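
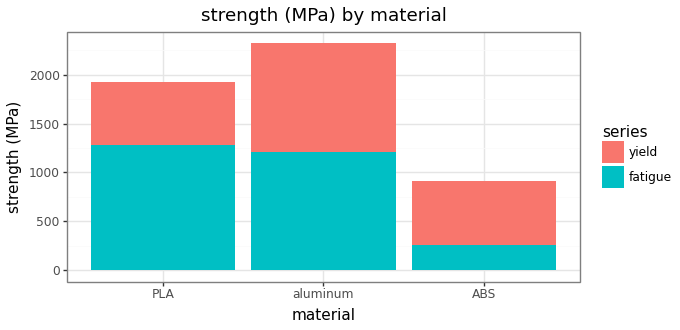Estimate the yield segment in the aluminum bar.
≈ 1200

yield top ≈ 2400, bottom ≈ 1200; segment ≈ 1200.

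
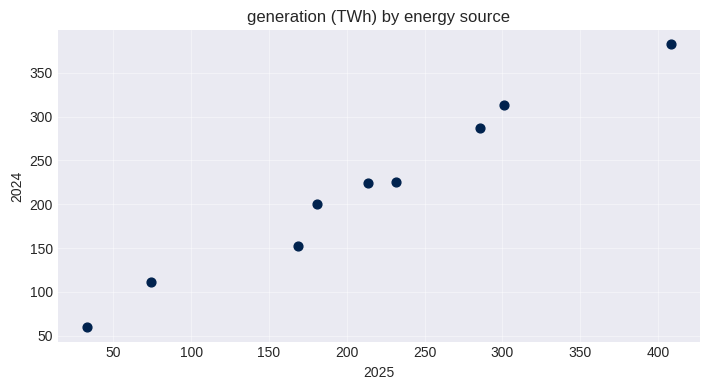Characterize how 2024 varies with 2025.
positive, strong

Points are positively correlated; strong (|r| ≈ 1.0).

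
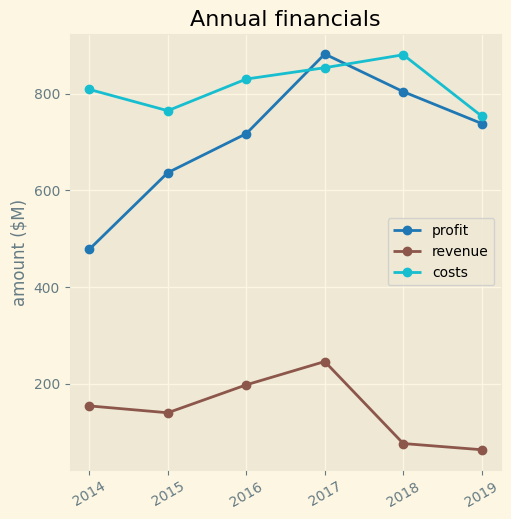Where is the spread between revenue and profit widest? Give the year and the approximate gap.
2018: revenue ≈ 100, profit ≈ 800 → gap ≈ 700. Next-largest (2019) is only ≈ 600.

2018, ≈ 700 $M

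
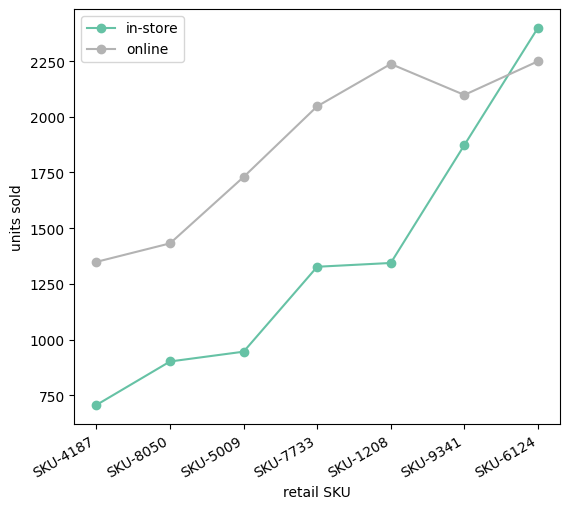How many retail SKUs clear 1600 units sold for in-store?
Above 1600: SKU-9341, SKU-6124.

2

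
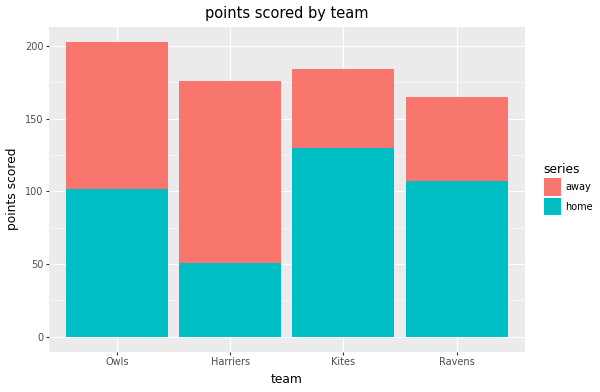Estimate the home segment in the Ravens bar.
home top ≈ 100, bottom ≈ 0; segment ≈ 100.

≈ 100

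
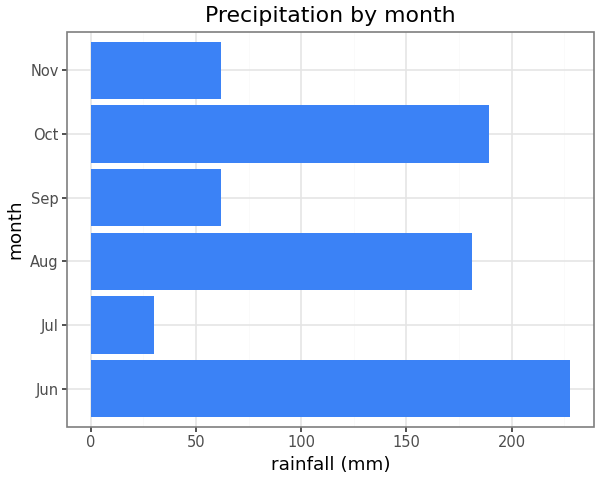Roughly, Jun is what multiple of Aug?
≈ 1.22×

Jun ≈ 220, Aug ≈ 180; 220/180 ≈ 1.22.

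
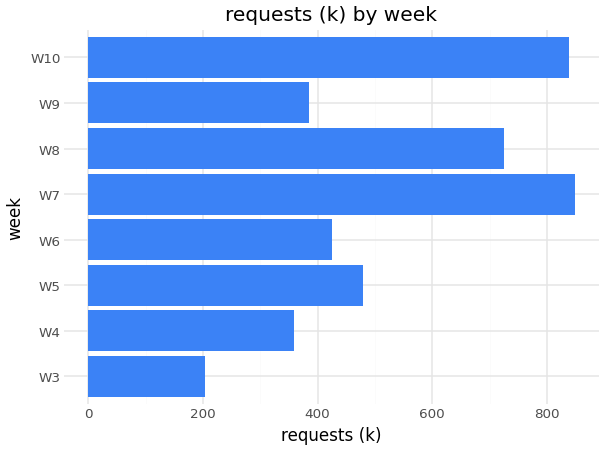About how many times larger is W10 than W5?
W10 ≈ 800, W5 ≈ 500; 800/500 ≈ 1.6.

≈ 1.6×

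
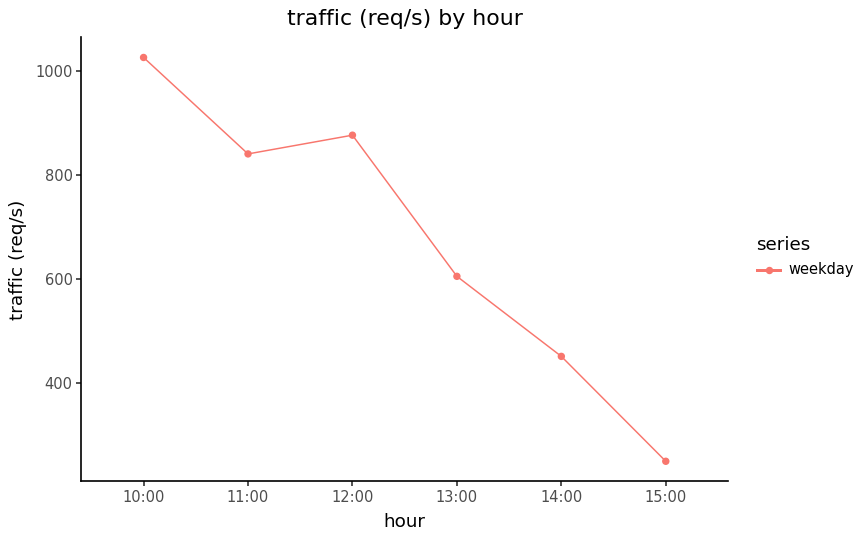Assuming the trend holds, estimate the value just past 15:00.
Last three: 600, 500, 300 → slope ≈ -150/step → next ≈ 150.

≈ 150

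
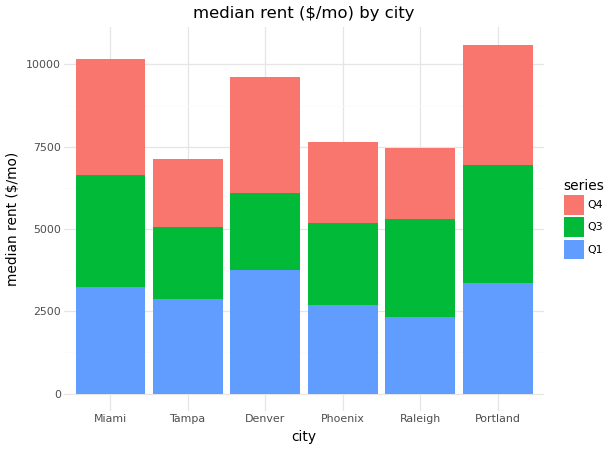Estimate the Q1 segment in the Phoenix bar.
Q1 top ≈ 3000, bottom ≈ 0; segment ≈ 3000.

≈ 3000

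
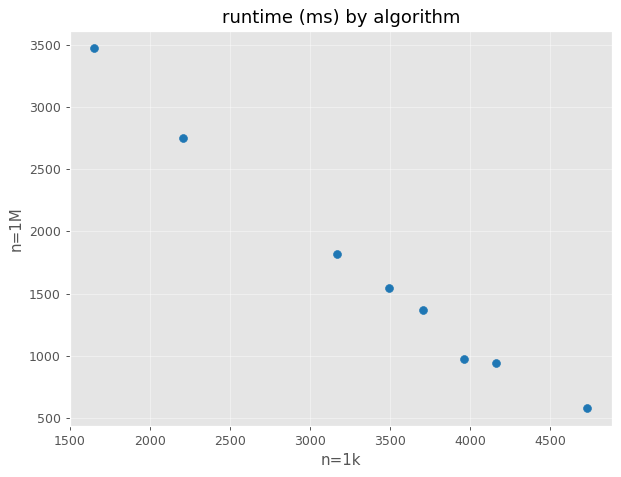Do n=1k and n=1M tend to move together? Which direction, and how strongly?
Points are negatively correlated; strong (|r| ≈ 1.0).

negative, strong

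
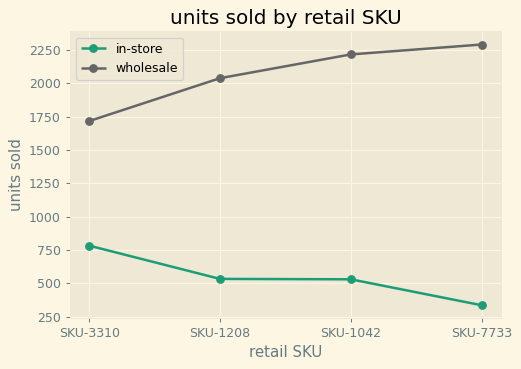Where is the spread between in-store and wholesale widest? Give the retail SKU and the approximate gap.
SKU-7733, ≈ 1800

SKU-7733: in-store ≈ 400, wholesale ≈ 2200 → gap ≈ 1800. Next-largest (SKU-1042) is only ≈ 1600.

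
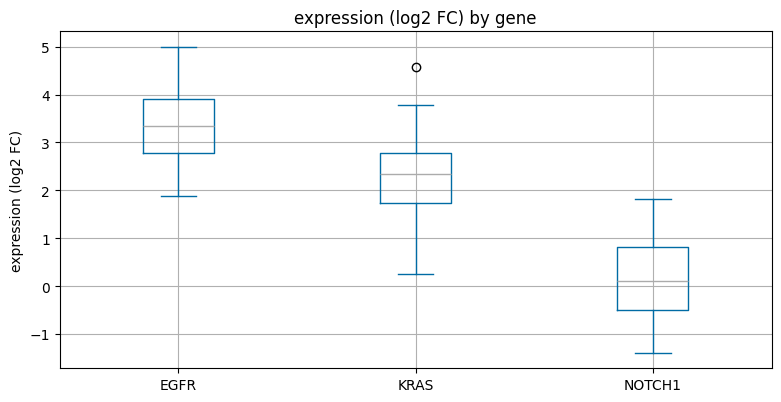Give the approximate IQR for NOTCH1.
≈ 1.5

Q3 ≈ 1.0, Q1 ≈ -0.5; IQR ≈ 1.5.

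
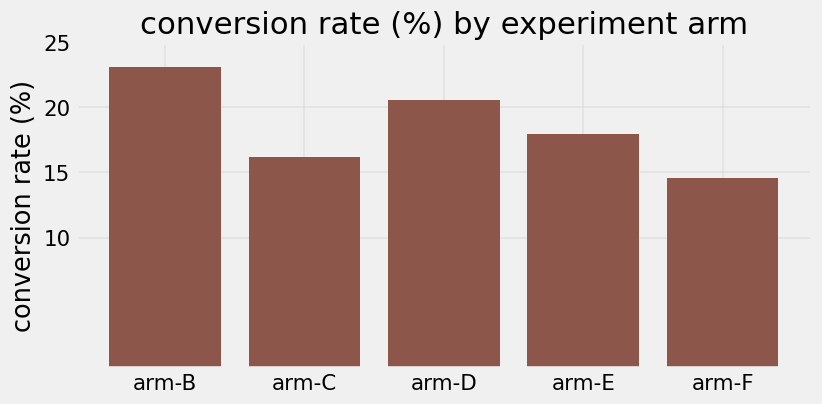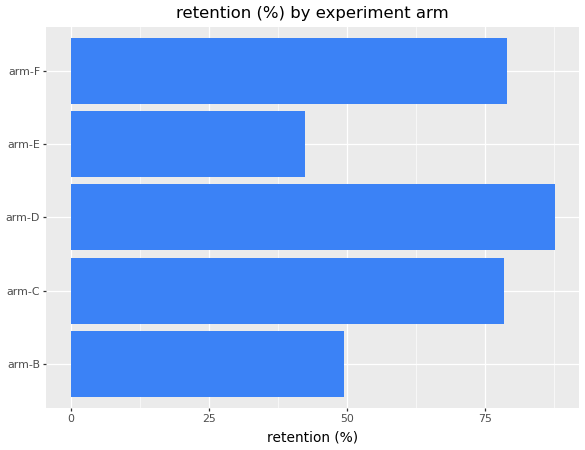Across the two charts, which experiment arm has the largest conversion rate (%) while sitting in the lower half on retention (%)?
Chart 2 median retention (%) ≈ 80; below-median experiment arms: arm-B, arm-E. Among those, arm-B has the highest conversion rate (%) (≈ 25).

arm-B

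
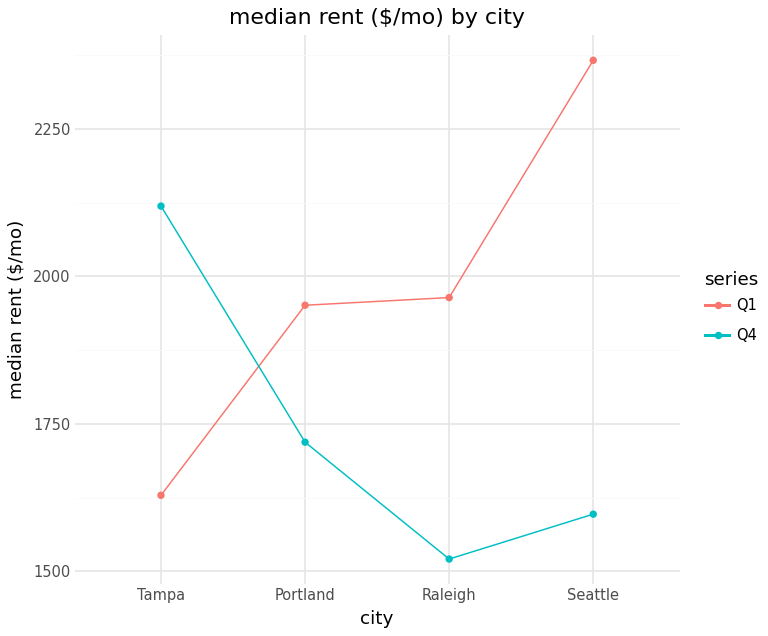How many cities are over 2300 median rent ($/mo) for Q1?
Above 2300: Seattle.

1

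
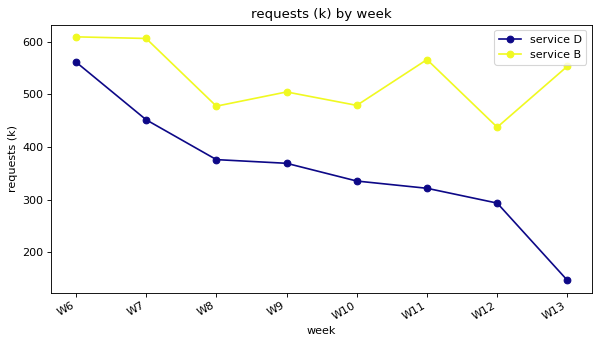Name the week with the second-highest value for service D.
W7

Top 3 for service D: W6 ≈ 550, W7 ≈ 450, W8 ≈ 400.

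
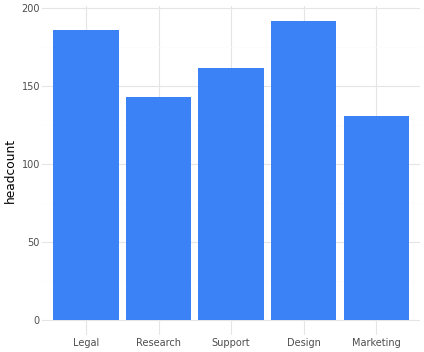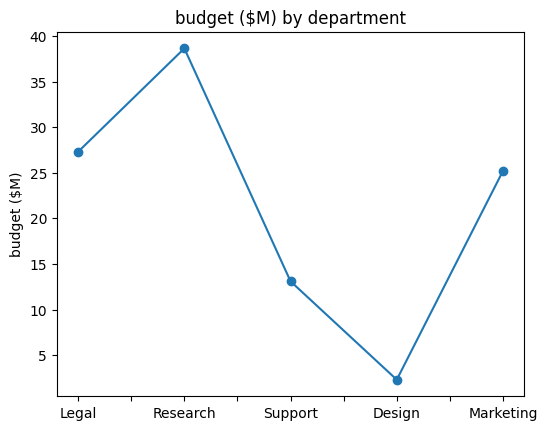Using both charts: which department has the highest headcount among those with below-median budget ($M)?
Design

Chart 2 median budget ($M) ≈ 25; below-median departments: Support, Design. Among those, Design has the highest headcount (≈ 200).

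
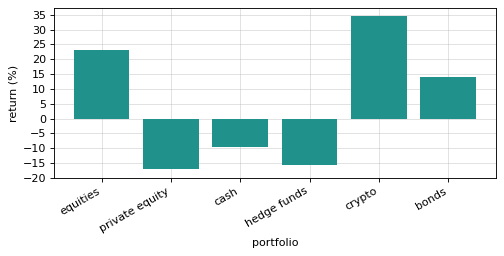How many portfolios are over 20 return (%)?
2

Above 20: equities, crypto.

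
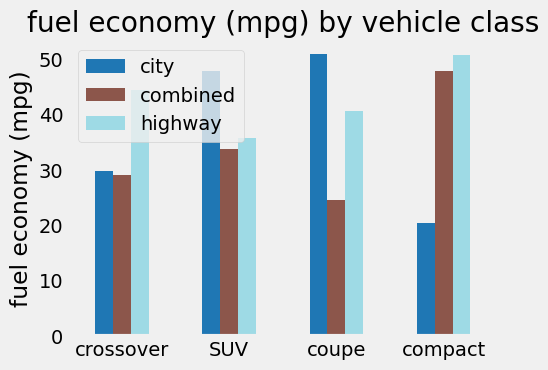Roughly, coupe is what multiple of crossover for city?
≈ 1.67×

coupe ≈ 50, crossover ≈ 30; 50/30 ≈ 1.67.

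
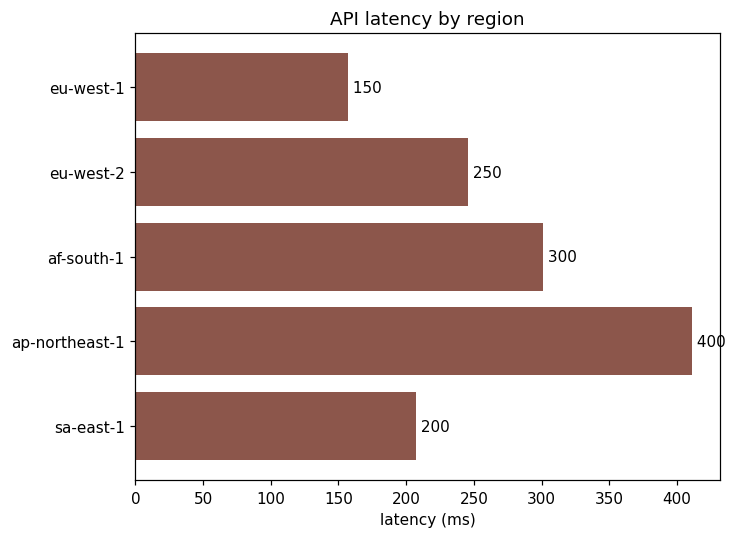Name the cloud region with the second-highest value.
af-south-1

Top 3: ap-northeast-1 ≈ 400, af-south-1 ≈ 300, eu-west-2 ≈ 250.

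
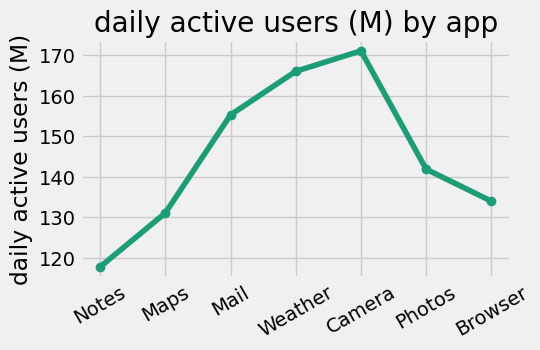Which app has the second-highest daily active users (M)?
Top 3: Camera ≈ 170, Weather ≈ 165, Mail ≈ 155.

Weather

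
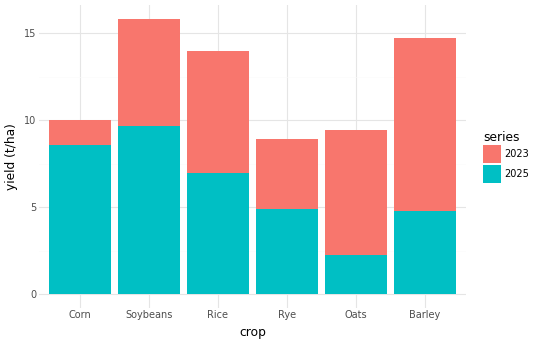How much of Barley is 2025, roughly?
≈ 4

2025 top ≈ 4, bottom ≈ 0; segment ≈ 4.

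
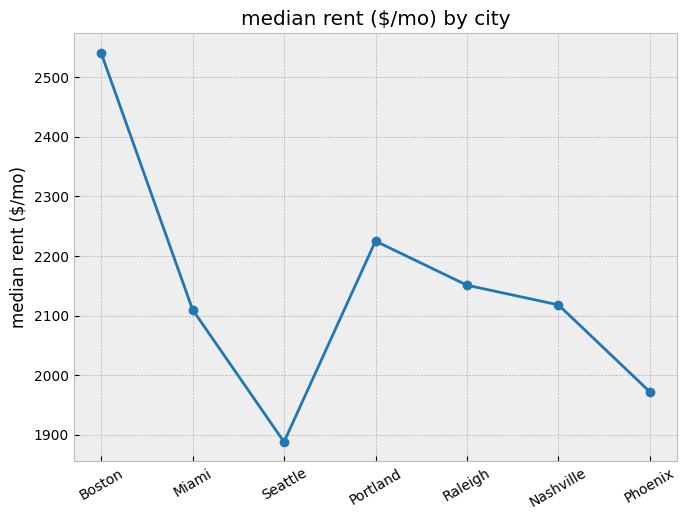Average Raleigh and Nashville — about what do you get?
(2200 + 2100) / 2 ≈ 2150.

≈ 2150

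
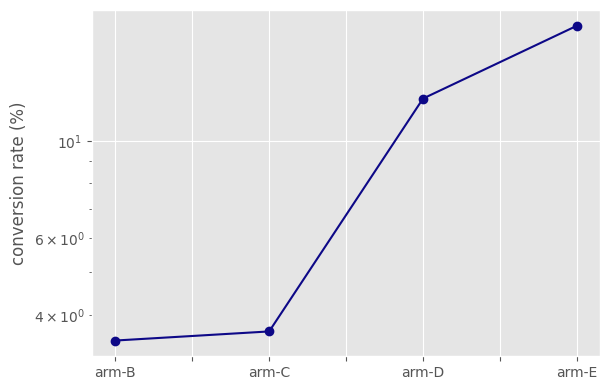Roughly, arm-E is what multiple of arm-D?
arm-E ≈ 18, arm-D ≈ 12; 18/12 ≈ 1.5.

≈ 1.5×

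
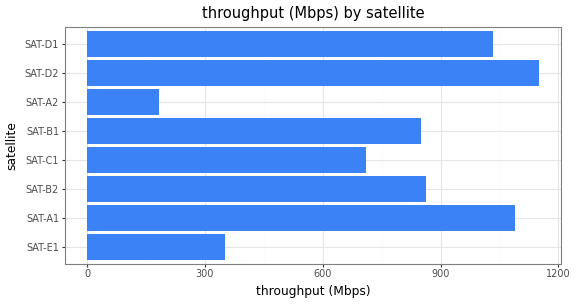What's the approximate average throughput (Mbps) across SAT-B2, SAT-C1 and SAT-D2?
(900 + 700 + 1100) / 3 ≈ 900.

≈ 900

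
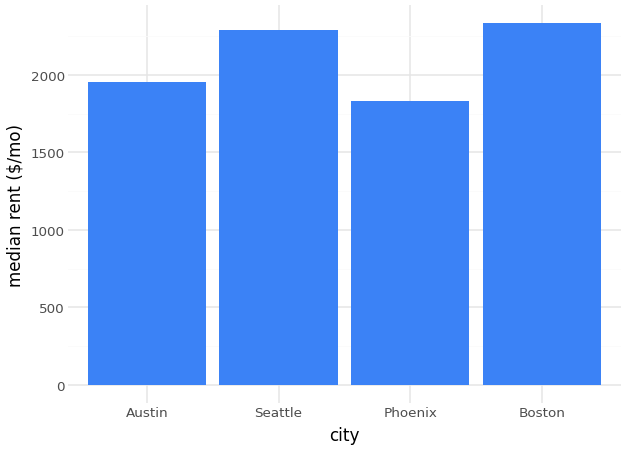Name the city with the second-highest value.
Top 3: Boston ≈ 2400, Seattle ≈ 2200, Austin ≈ 2000.

Seattle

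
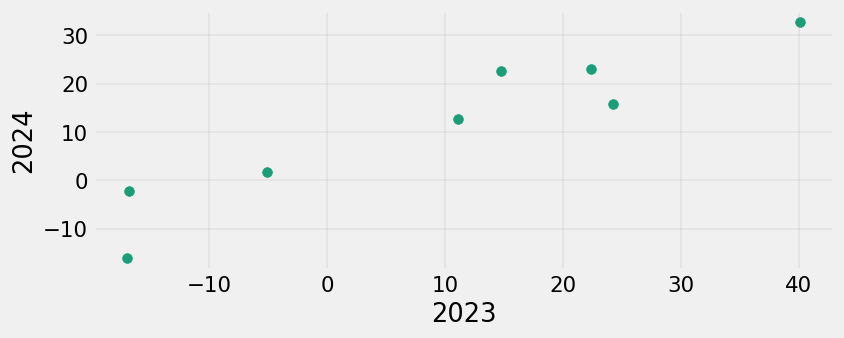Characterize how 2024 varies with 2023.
Points are positively correlated; strong (|r| ≈ 0.9).

positive, strong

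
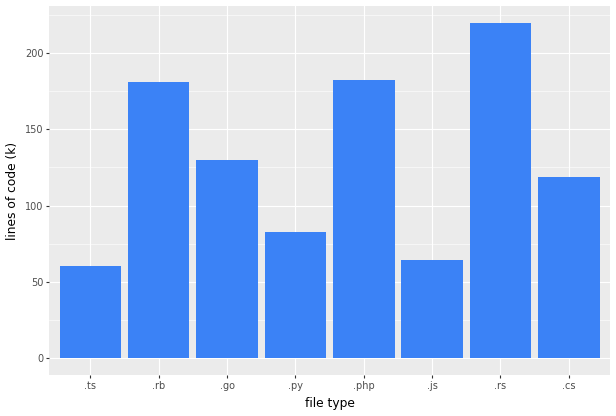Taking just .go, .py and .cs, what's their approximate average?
(120 + 80 + 120) / 3 ≈ 107.

≈ 107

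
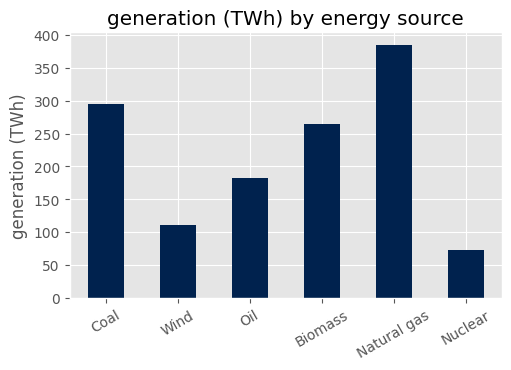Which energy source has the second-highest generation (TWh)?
Top 3: Natural gas ≈ 400, Coal ≈ 300, Biomass ≈ 250.

Coal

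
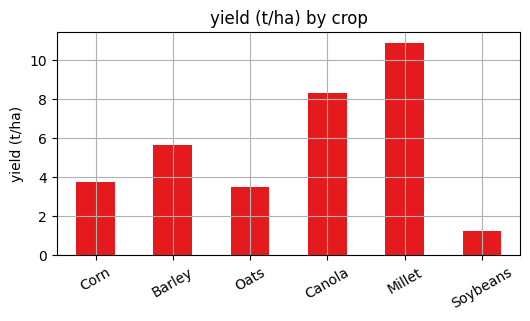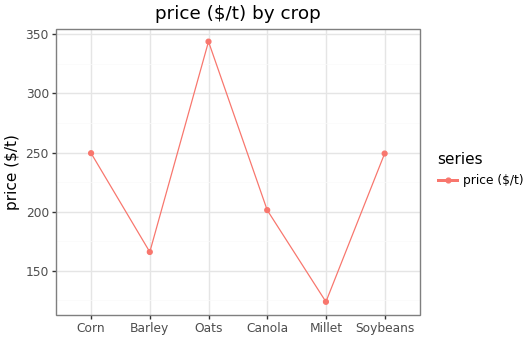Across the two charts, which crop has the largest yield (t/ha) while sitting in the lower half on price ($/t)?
Chart 2 median price ($/t) ≈ 250; below-median crops: Barley, Canola, Millet. Among those, Millet has the highest yield (t/ha) (≈ 11).

Millet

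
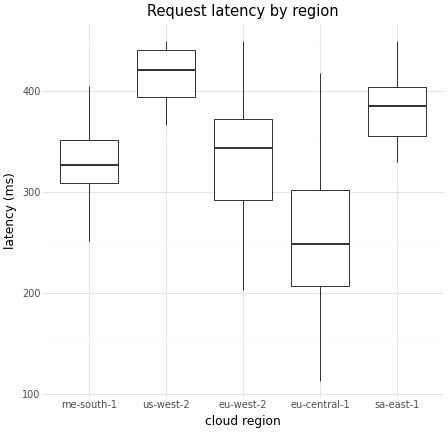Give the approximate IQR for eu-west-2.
Q3 ≈ 380, Q1 ≈ 300; IQR ≈ 80.

≈ 80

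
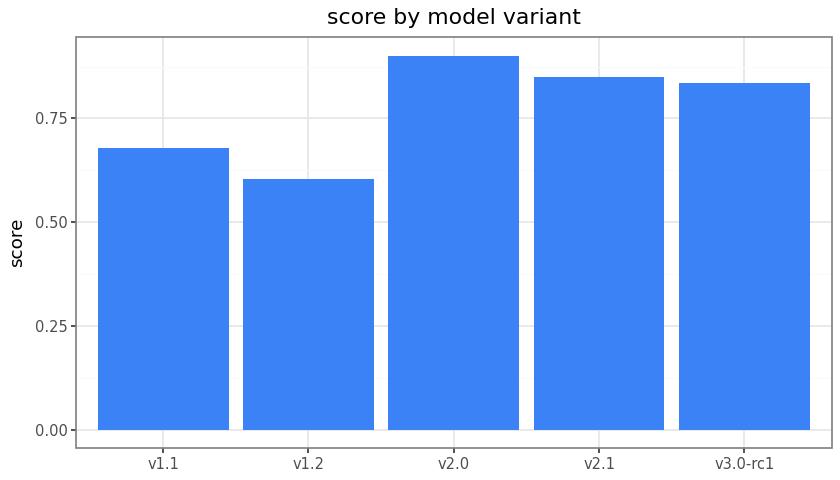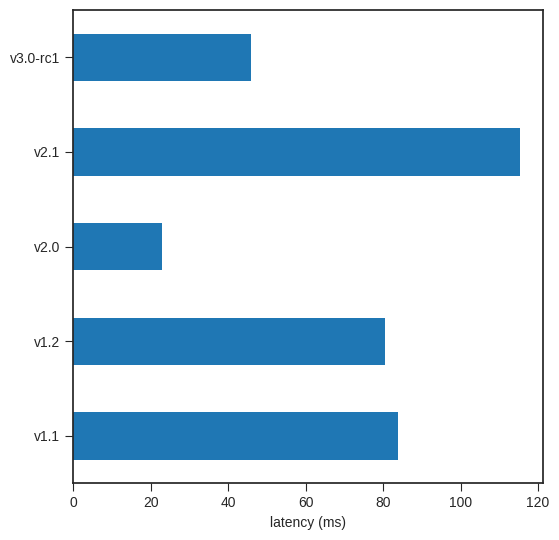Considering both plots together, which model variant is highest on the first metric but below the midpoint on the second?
Chart 2 median latency (ms) ≈ 80; below-median model variants: v2.0, v3.0-rc1. Among those, v2.0 has the highest score (≈ 0.9).

v2.0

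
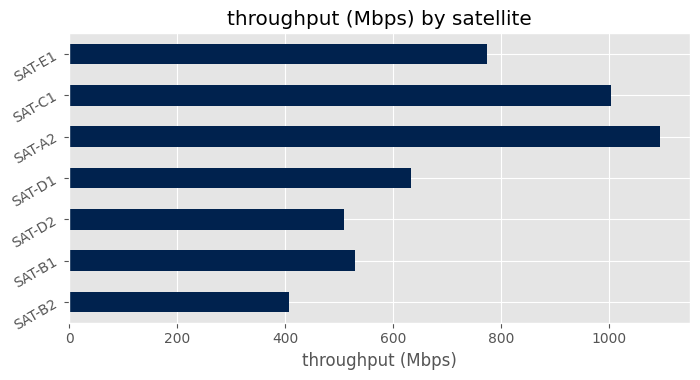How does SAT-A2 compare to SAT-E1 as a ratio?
SAT-A2 ≈ 1100, SAT-E1 ≈ 800; 1100/800 ≈ 1.38.

≈ 1.38×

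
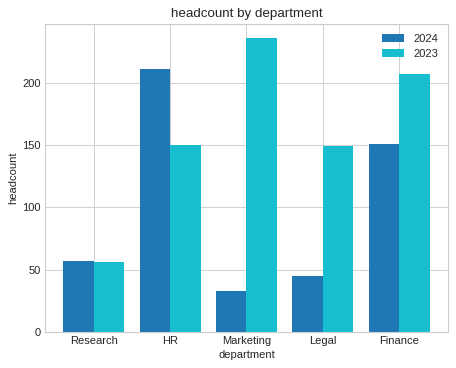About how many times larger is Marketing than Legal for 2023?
Marketing ≈ 240, Legal ≈ 140; 240/140 ≈ 1.71.

≈ 1.71×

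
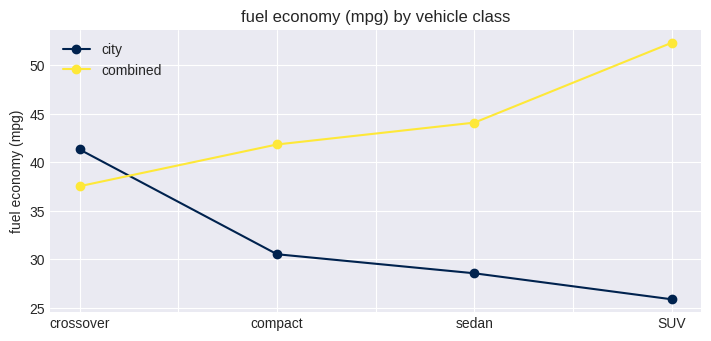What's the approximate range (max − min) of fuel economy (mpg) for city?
≈ 15

Max crossover ≈ 40, min SUV ≈ 25; range ≈ 15.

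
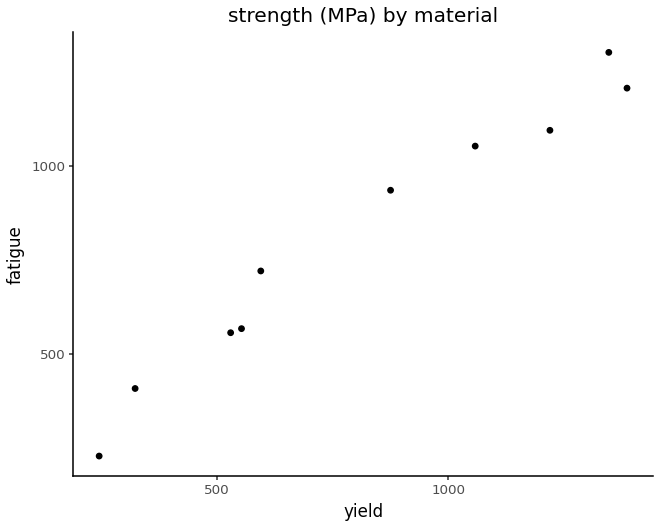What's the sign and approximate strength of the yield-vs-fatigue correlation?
Points are positively correlated; strong (|r| ≈ 1.0).

positive, strong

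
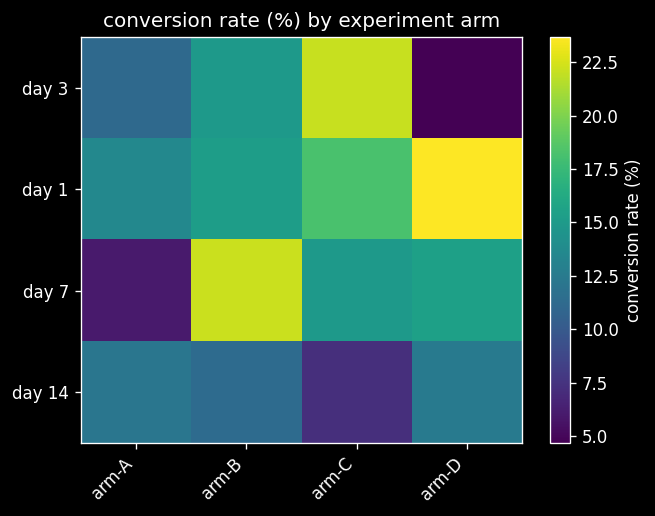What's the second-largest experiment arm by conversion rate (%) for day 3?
arm-B

Top 3 for day 3: arm-C ≈ 22, arm-B ≈ 14, arm-A ≈ 12.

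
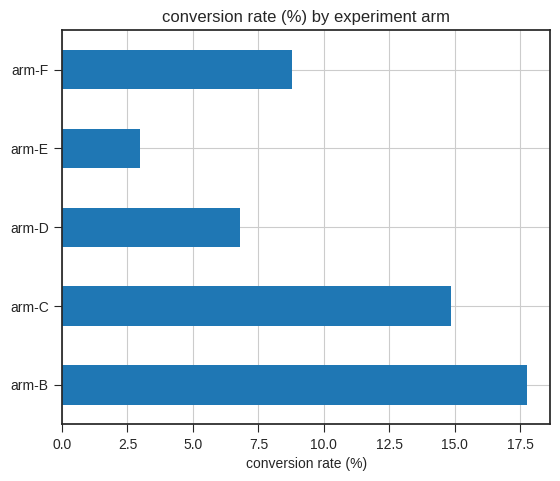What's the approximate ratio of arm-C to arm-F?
arm-C ≈ 14, arm-F ≈ 8; 14/8 ≈ 1.75.

≈ 1.75×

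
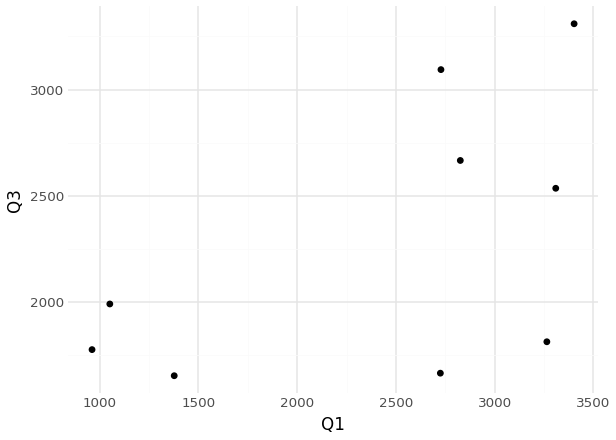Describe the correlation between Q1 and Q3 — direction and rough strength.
positive, moderate

Points are positively correlated; moderate (|r| ≈ 0.6).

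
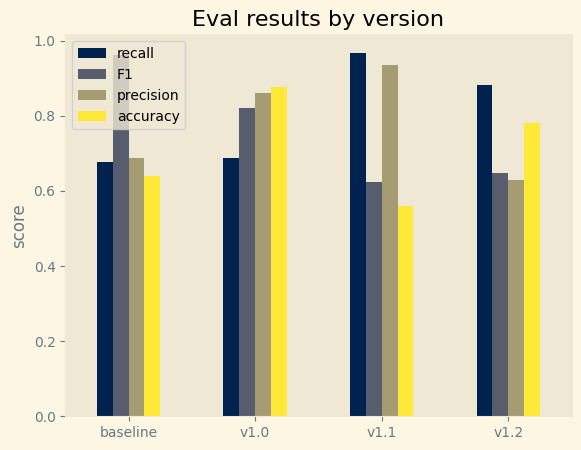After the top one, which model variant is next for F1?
Top 3 for F1: baseline ≈ 1.0, v1.0 ≈ 0.8, v1.2 ≈ 0.6.

v1.0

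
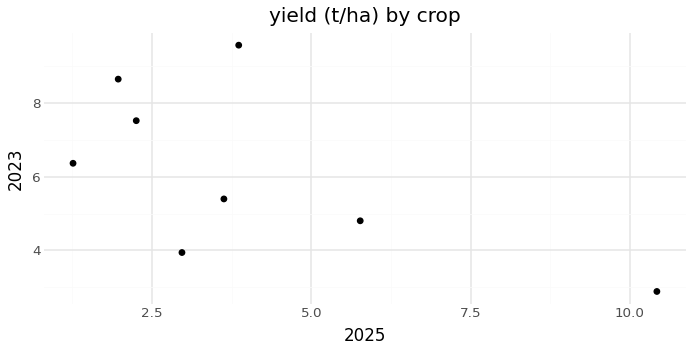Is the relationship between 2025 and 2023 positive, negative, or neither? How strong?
Points are negatively correlated; moderate (|r| ≈ 0.6).

negative, moderate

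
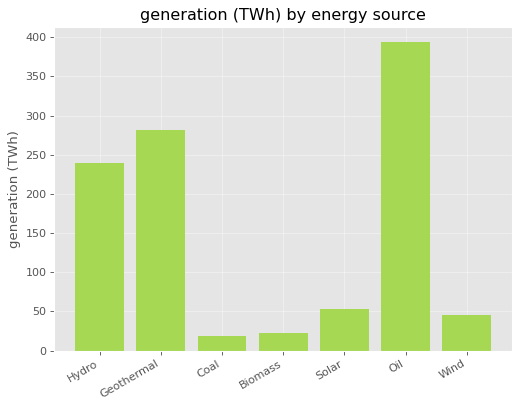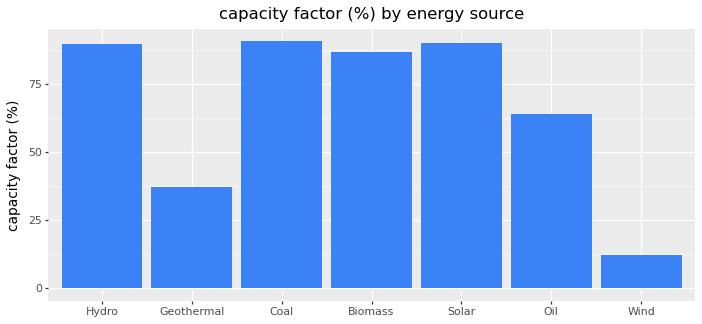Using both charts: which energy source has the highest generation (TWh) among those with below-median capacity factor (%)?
Oil

Chart 2 median capacity factor (%) ≈ 90; below-median energy sources: Geothermal, Oil, Wind. Among those, Oil has the highest generation (TWh) (≈ 400).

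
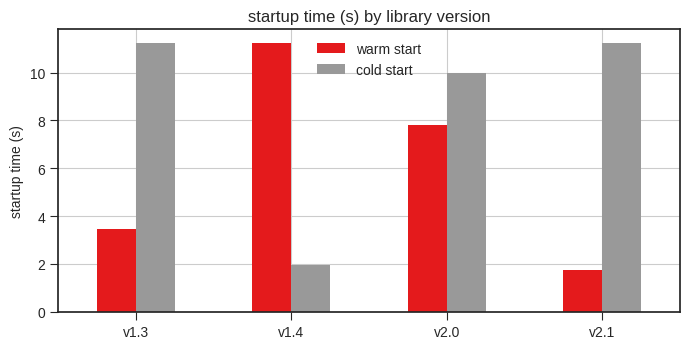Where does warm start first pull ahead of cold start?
v1.4

v1.3: warm start ≈ 3 vs cold start ≈ 11 (not yet); v1.4: warm start ≈ 11 vs cold start ≈ 2 (first crossover).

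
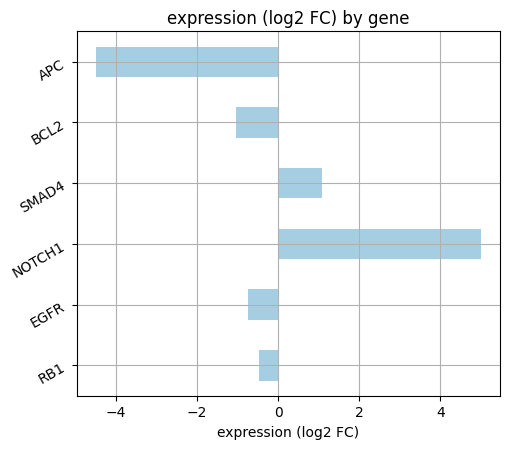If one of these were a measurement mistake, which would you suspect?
NOTCH1 ≈ 5; the rest sit between ≈ -4 and ≈ 1.

NOTCH1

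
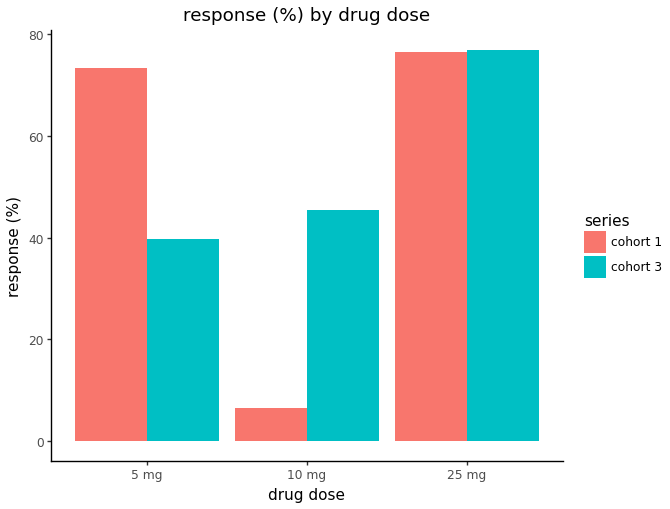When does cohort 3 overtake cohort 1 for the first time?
10 mg

5 mg: cohort 3 ≈ 40 vs cohort 1 ≈ 70 (not yet); 10 mg: cohort 3 ≈ 50 vs cohort 1 ≈ 10 (first crossover).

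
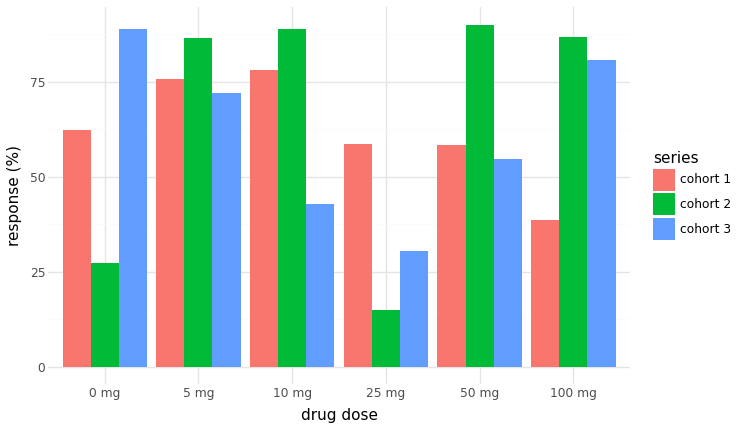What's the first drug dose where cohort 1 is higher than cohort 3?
5 mg

0 mg: cohort 1 ≈ 60 vs cohort 3 ≈ 90 (not yet); 5 mg: cohort 1 ≈ 80 vs cohort 3 ≈ 70 (first crossover).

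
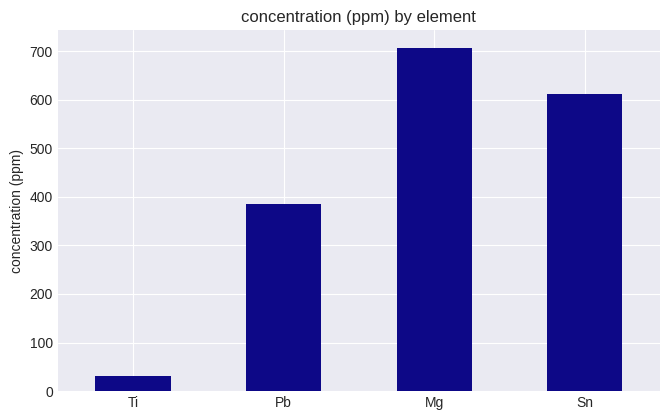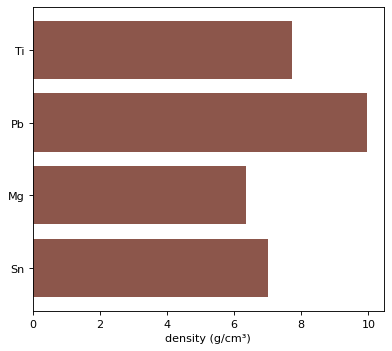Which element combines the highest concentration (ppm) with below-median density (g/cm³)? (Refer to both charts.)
Chart 2 median density (g/cm³) ≈ 7; below-median elements: Mg, Sn. Among those, Mg has the highest concentration (ppm) (≈ 700).

Mg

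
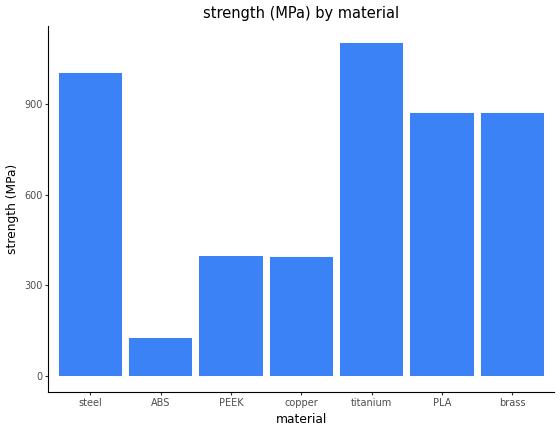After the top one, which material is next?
steel

Top 3: titanium ≈ 1100, steel ≈ 1000, brass ≈ 900.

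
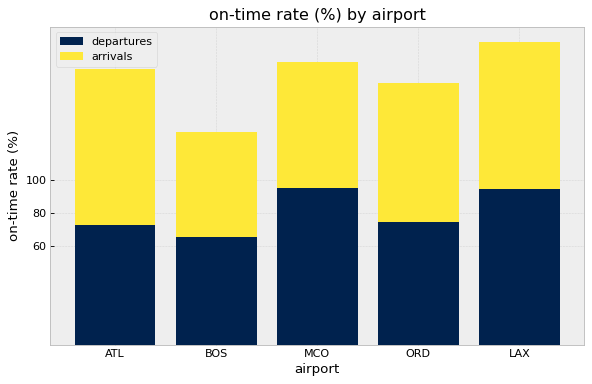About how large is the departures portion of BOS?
≈ 60

departures top ≈ 60, bottom ≈ 0; segment ≈ 60.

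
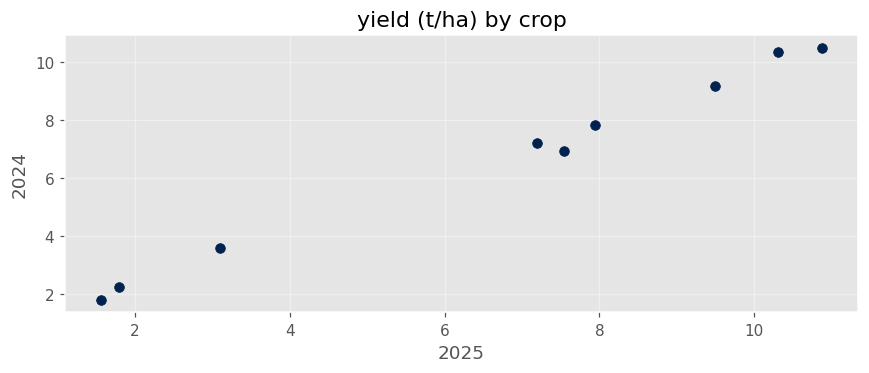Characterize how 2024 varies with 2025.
Points are positively correlated; strong (|r| ≈ 1.0).

positive, strong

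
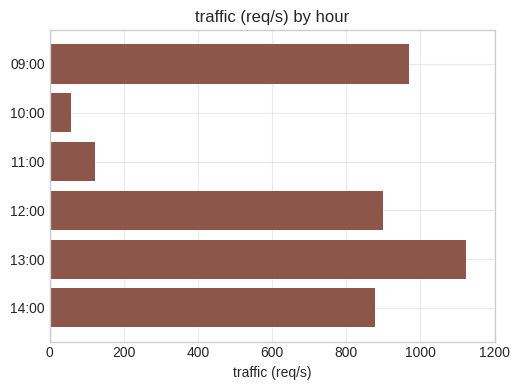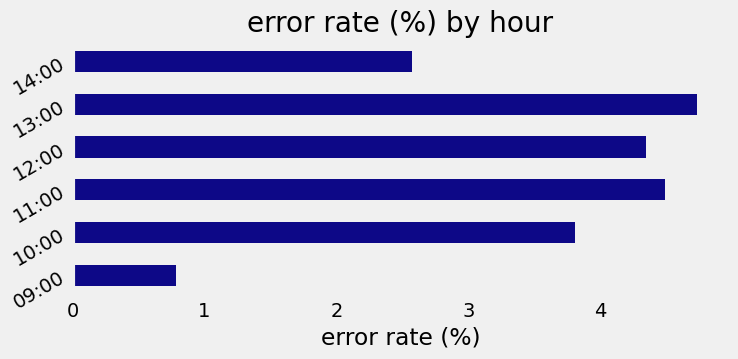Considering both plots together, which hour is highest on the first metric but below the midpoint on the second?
09:00

Chart 2 median error rate (%) ≈ 4; below-median hours: 09:00, 10:00, 14:00. Among those, 09:00 has the highest traffic (req/s) (≈ 1000).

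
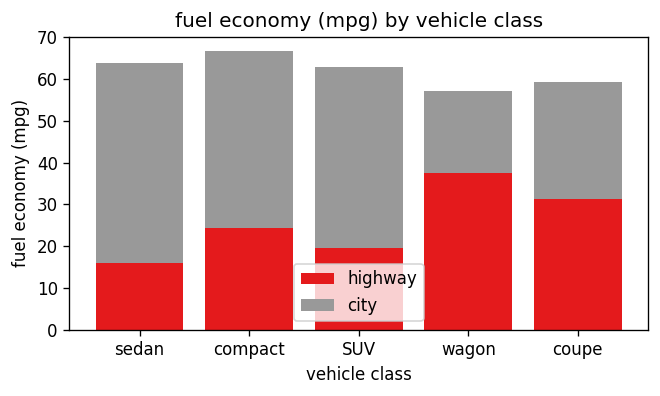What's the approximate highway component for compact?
highway top ≈ 20, bottom ≈ 0; segment ≈ 20.

≈ 20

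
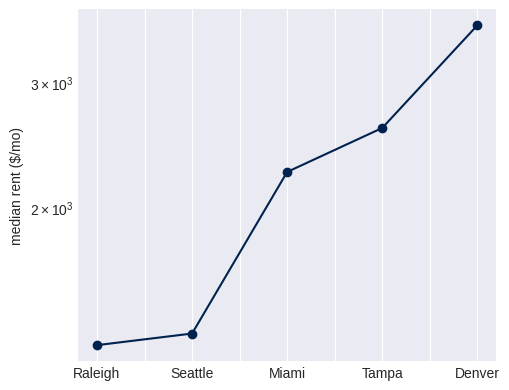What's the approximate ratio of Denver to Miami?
Denver ≈ 3600, Miami ≈ 2200; 3600/2200 ≈ 1.64.

≈ 1.64×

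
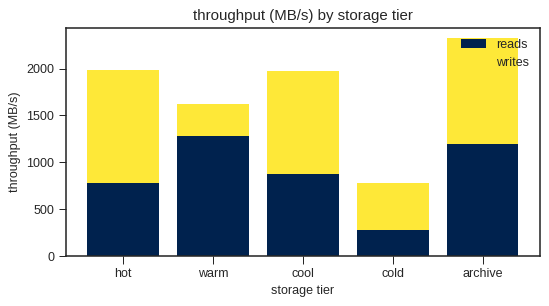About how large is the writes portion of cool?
≈ 1200

writes top ≈ 2000, bottom ≈ 800; segment ≈ 1200.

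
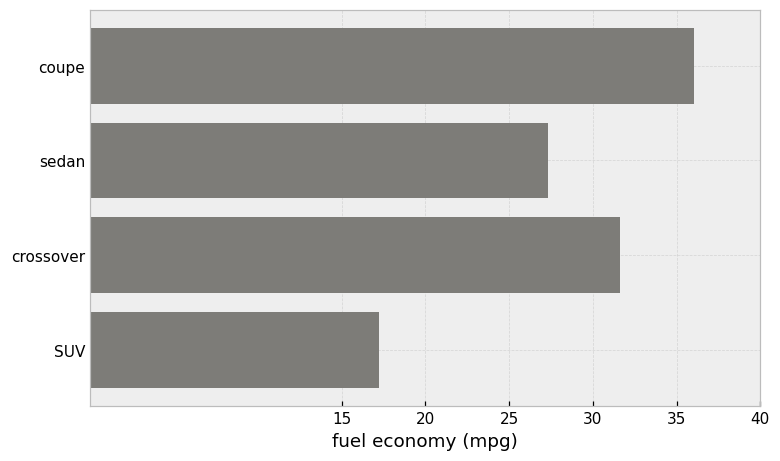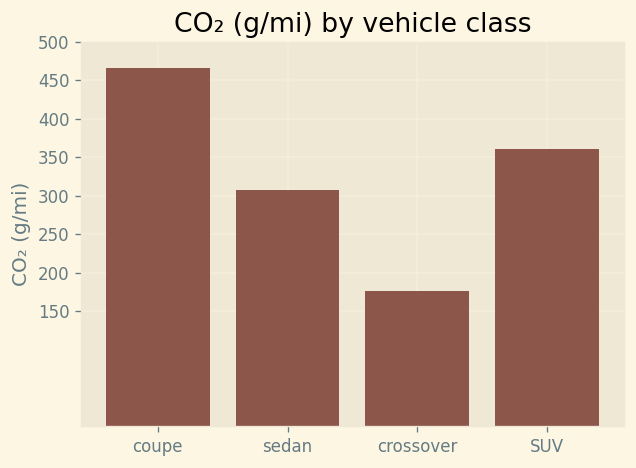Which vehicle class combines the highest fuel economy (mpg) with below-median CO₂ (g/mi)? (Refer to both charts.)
Chart 2 median CO₂ (g/mi) ≈ 350; below-median vehicle classes: sedan, crossover. Among those, crossover has the highest fuel economy (mpg) (≈ 30).

crossover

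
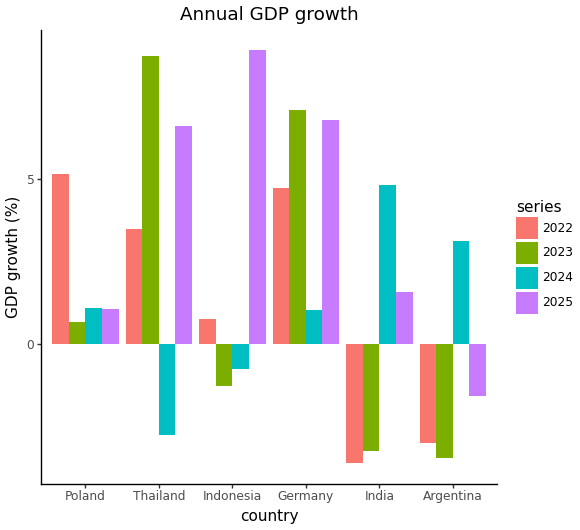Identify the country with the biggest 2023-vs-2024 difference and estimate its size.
Thailand: 2023 ≈ 8, 2024 ≈ -2 → gap ≈ 10. Next-largest (India) is only ≈ 8.

Thailand, ≈ 10 %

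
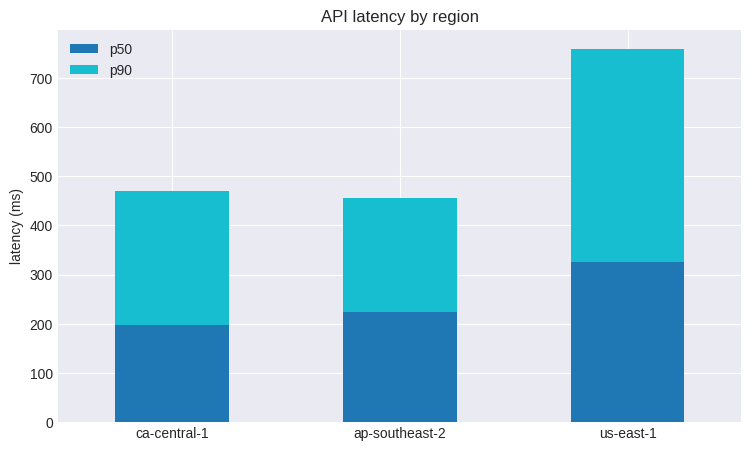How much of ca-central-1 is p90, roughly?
p90 top ≈ 500, bottom ≈ 200; segment ≈ 300.

≈ 300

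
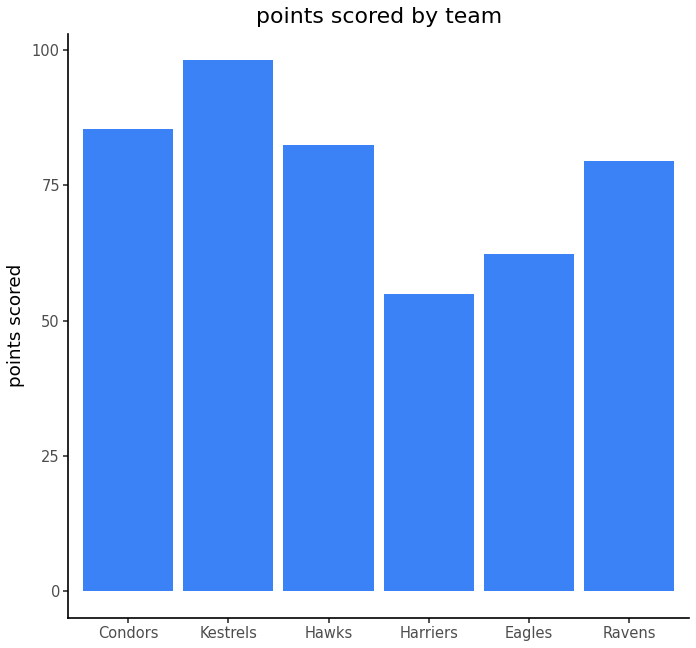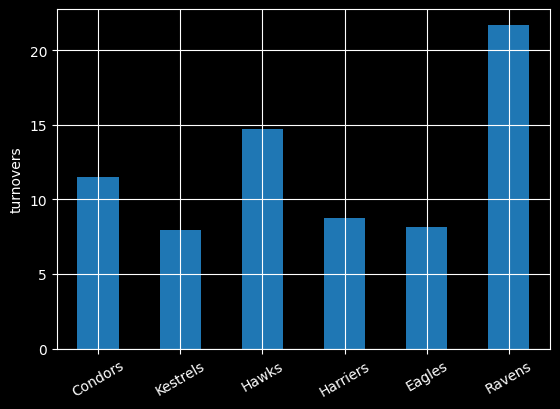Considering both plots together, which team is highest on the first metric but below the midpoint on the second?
Kestrels

Chart 2 median turnovers ≈ 10; below-median teams: Kestrels, Harriers, Eagles. Among those, Kestrels has the highest points scored (≈ 100).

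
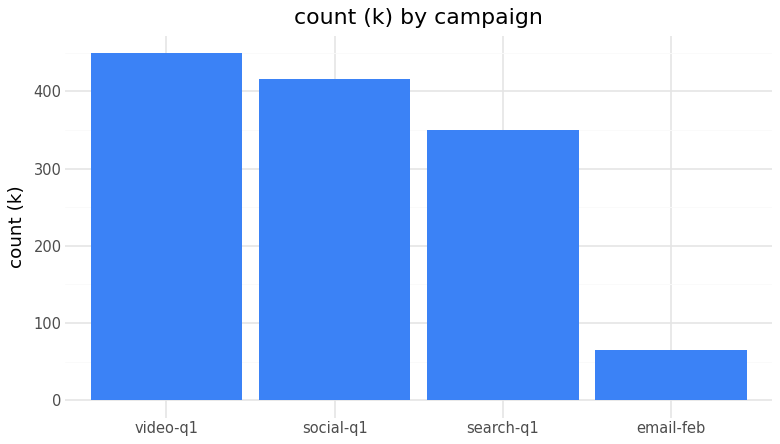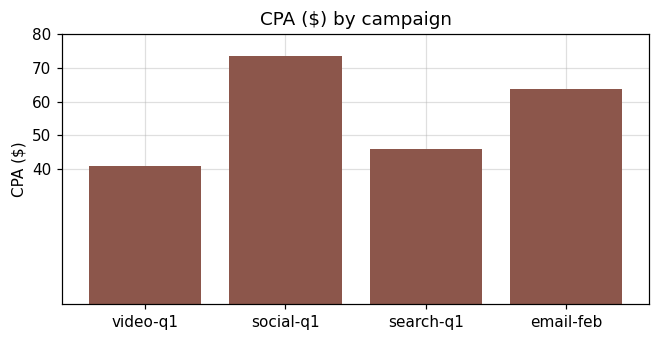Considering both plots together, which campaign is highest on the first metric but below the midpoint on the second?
video-q1

Chart 2 median CPA ($) ≈ 50; below-median campaigns: video-q1, search-q1. Among those, video-q1 has the highest count (k) (≈ 450).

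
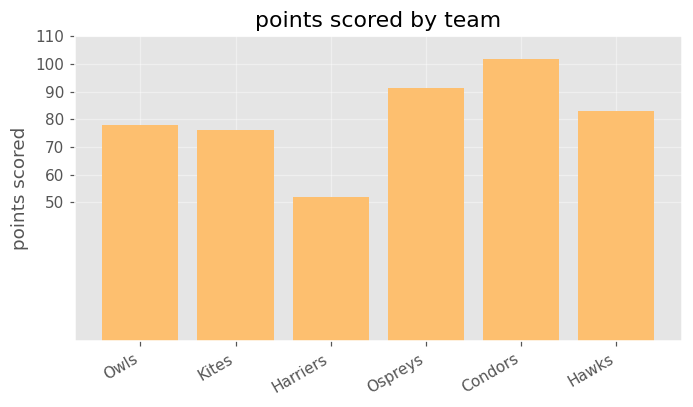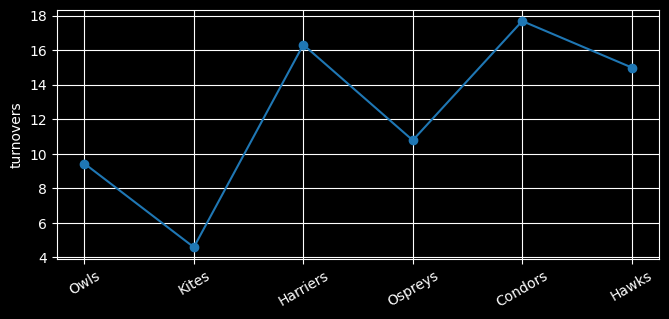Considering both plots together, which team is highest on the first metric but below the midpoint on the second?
Chart 2 median turnovers ≈ 12; below-median teams: Owls, Kites, Ospreys. Among those, Ospreys has the highest points scored (≈ 90).

Ospreys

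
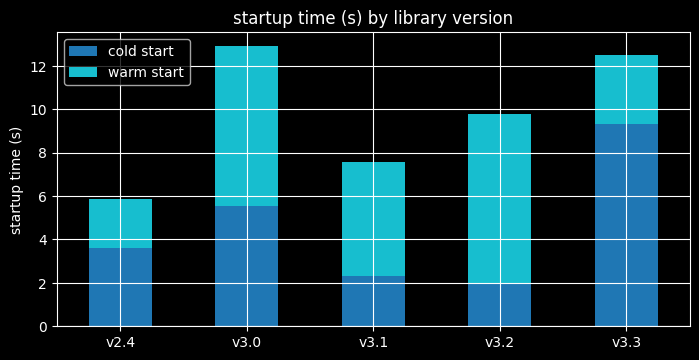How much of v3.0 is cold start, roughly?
≈ 6

cold start top ≈ 6, bottom ≈ 0; segment ≈ 6.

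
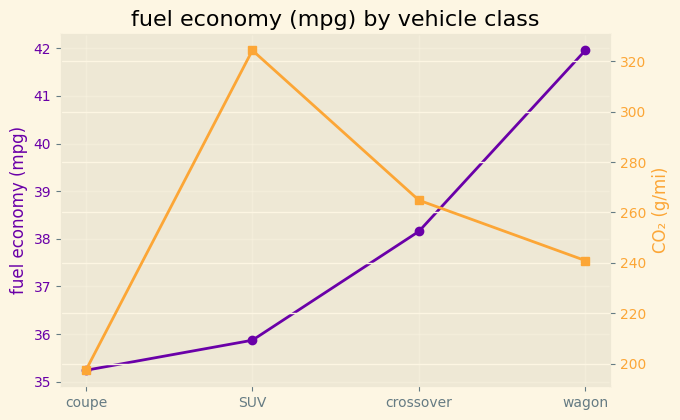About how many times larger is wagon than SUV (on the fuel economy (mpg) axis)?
wagon ≈ 42, SUV ≈ 36; 42/36 ≈ 1.17.

≈ 1.17×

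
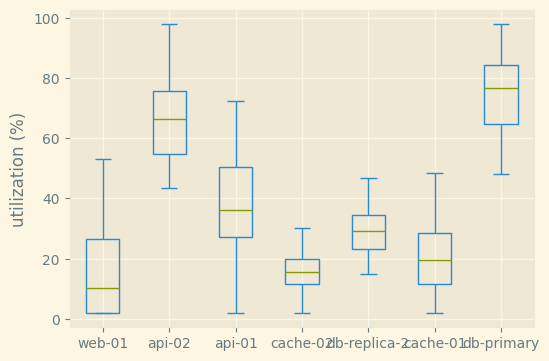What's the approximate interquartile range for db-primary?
Q3 ≈ 80, Q1 ≈ 60; IQR ≈ 20.

≈ 20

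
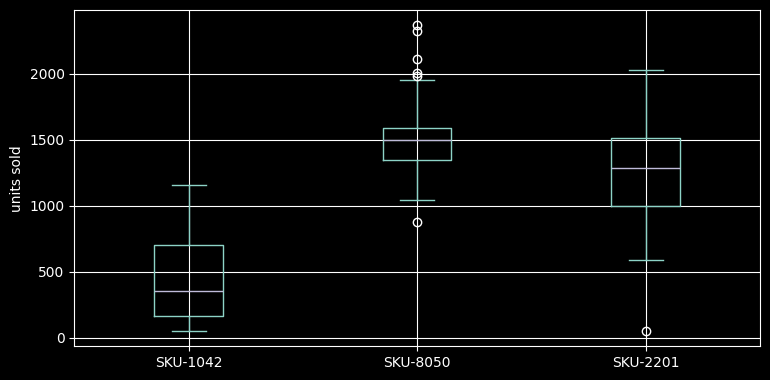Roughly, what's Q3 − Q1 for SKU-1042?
Q3 ≈ 700, Q1 ≈ 200; IQR ≈ 500.

≈ 500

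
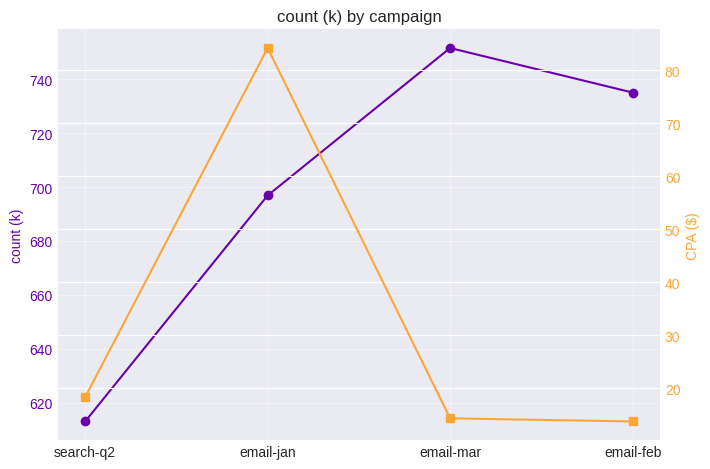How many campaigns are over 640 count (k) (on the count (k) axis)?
3

Above 640: email-jan, email-mar, email-feb.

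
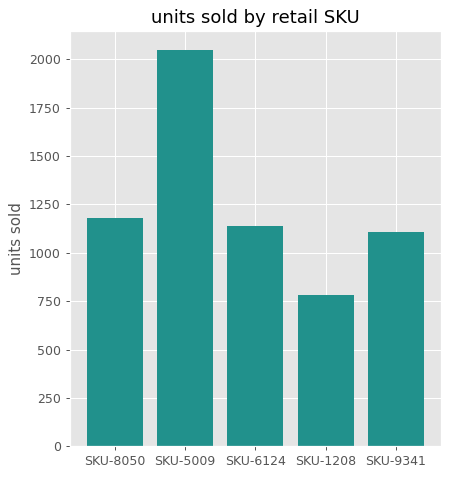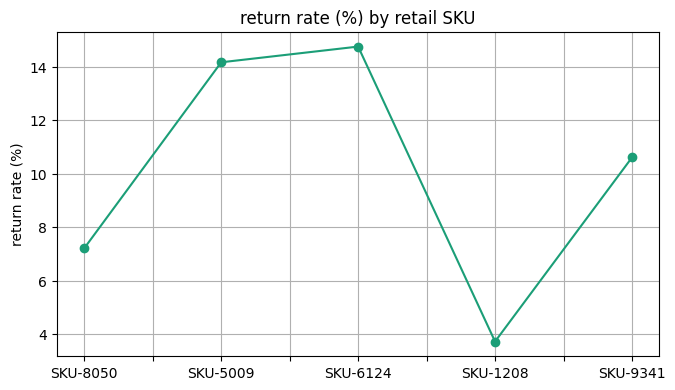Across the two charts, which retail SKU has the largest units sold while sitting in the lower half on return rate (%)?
SKU-8050

Chart 2 median return rate (%) ≈ 10; below-median retail SKUs: SKU-8050, SKU-1208. Among those, SKU-8050 has the highest units sold (≈ 1200).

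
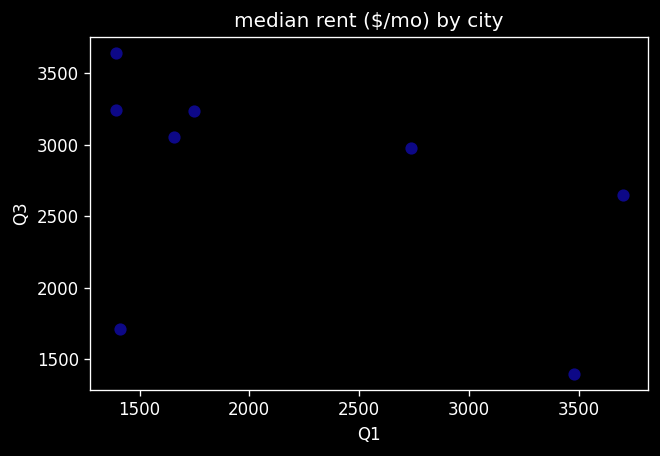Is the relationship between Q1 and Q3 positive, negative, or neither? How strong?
Points are negatively correlated; moderate (|r| ≈ 0.5).

negative, moderate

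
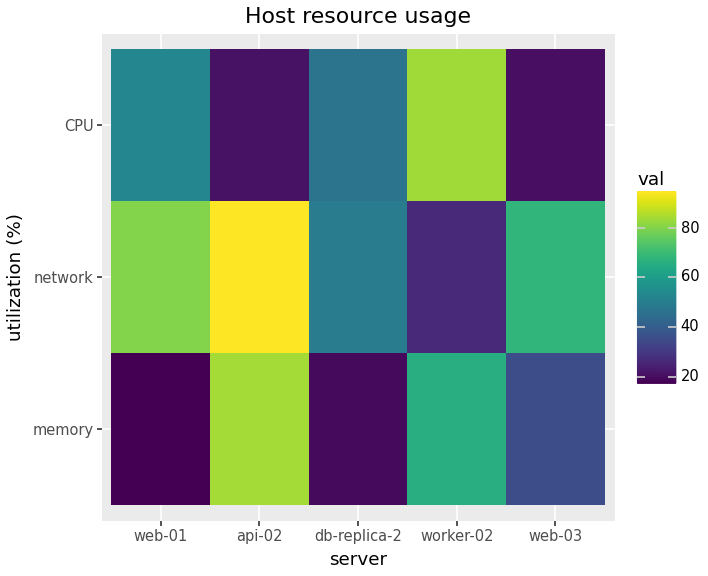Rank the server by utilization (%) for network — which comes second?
Top 3 for network: api-02 ≈ 90, web-01 ≈ 80, web-03 ≈ 70.

web-01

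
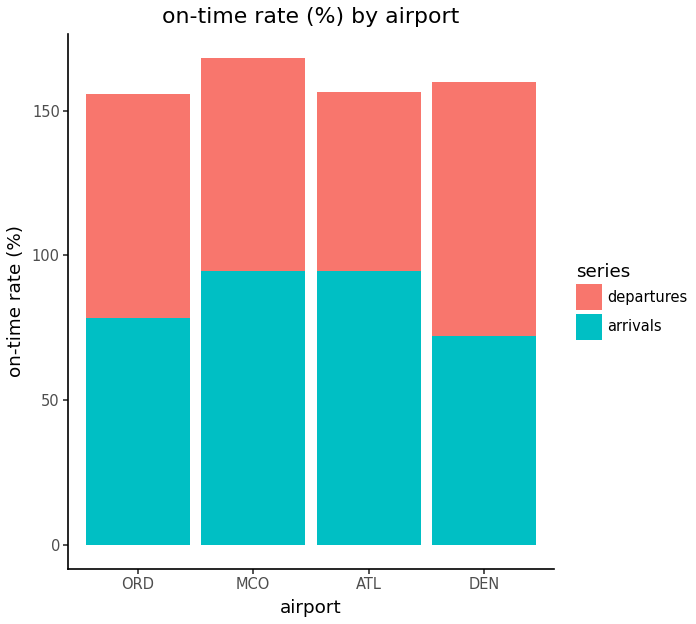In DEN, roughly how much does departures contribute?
departures top ≈ 160, bottom ≈ 80; segment ≈ 80.

≈ 80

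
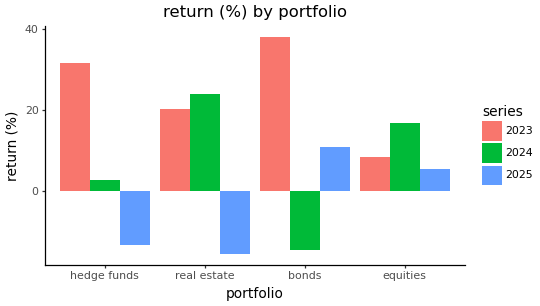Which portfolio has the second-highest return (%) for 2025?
Top 3 for 2025: bonds ≈ 10, equities ≈ 5, hedge funds ≈ -15.

equities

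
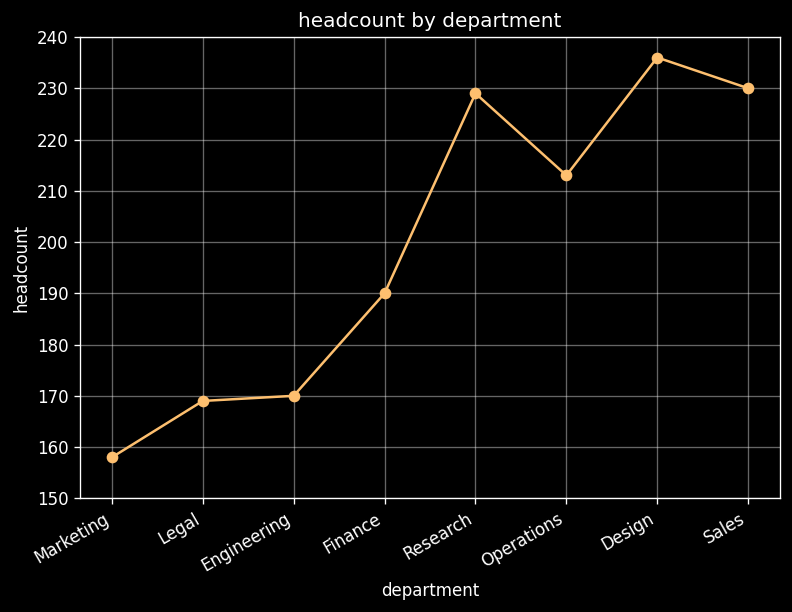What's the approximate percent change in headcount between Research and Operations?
Research ≈ 230, Operations ≈ 210; (210 − 230) / 230 ≈ -8.7%.

≈ -8.7%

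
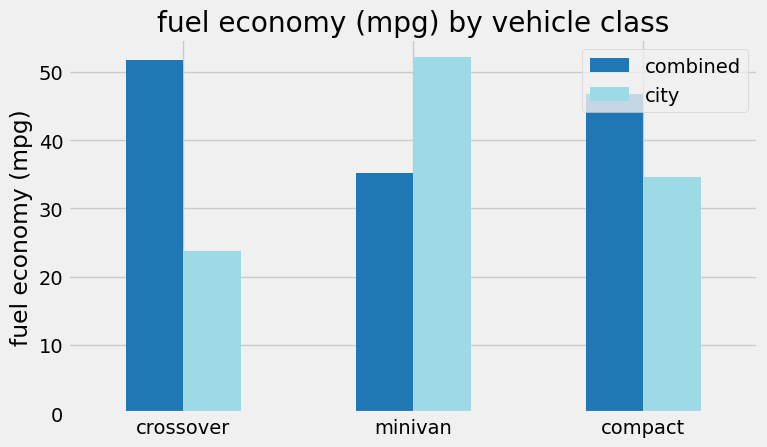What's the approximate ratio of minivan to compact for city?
minivan ≈ 50, compact ≈ 35; 50/35 ≈ 1.43.

≈ 1.43×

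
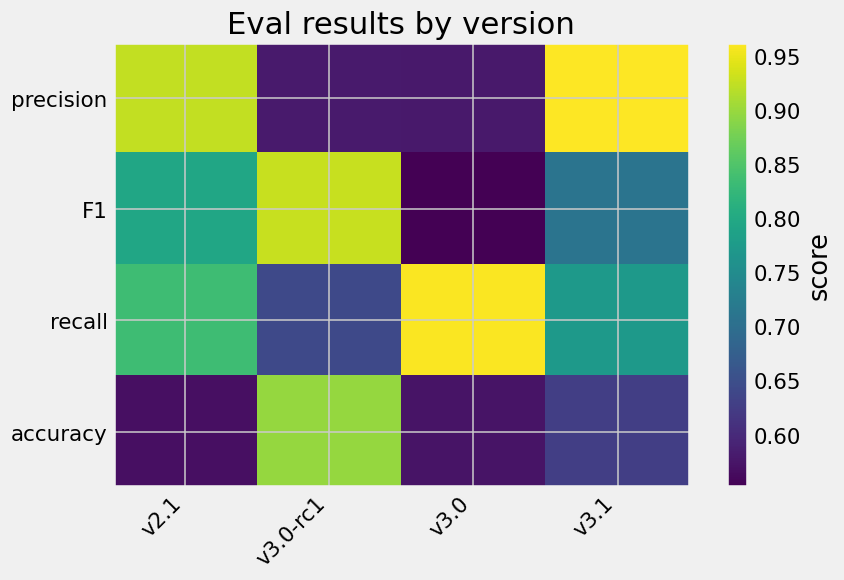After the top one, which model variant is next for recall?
Top 3 for recall: v3.0 ≈ 0.95, v2.1 ≈ 0.85, v3.1 ≈ 0.75.

v2.1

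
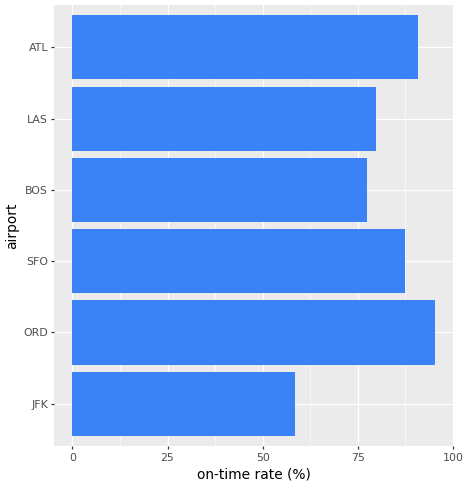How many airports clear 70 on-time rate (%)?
Above 70: ORD, SFO, BOS, LAS, ATL.

5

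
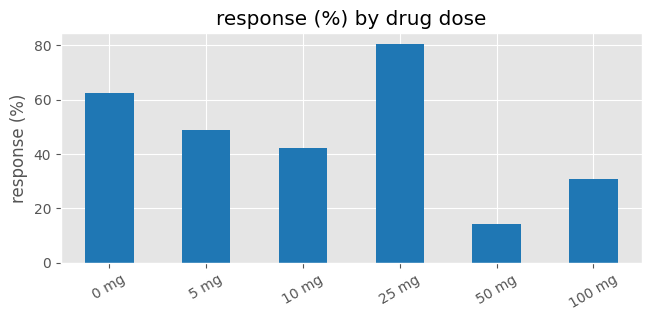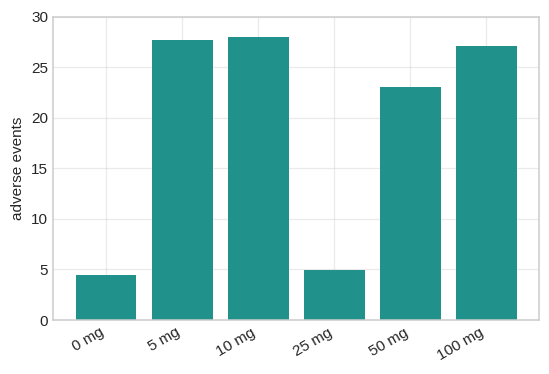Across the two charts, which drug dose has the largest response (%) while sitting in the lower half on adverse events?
Chart 2 median adverse events ≈ 25; below-median drug doses: 0 mg, 25 mg, 50 mg. Among those, 25 mg has the highest response (%) (≈ 80).

25 mg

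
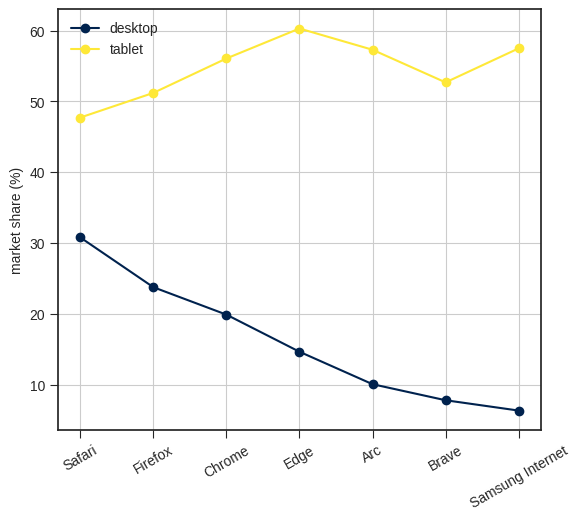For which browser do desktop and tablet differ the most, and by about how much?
Samsung Internet, ≈ 50 %

Samsung Internet: desktop ≈ 5, tablet ≈ 55 → gap ≈ 50. Next-largest (Arc) is only ≈ 45.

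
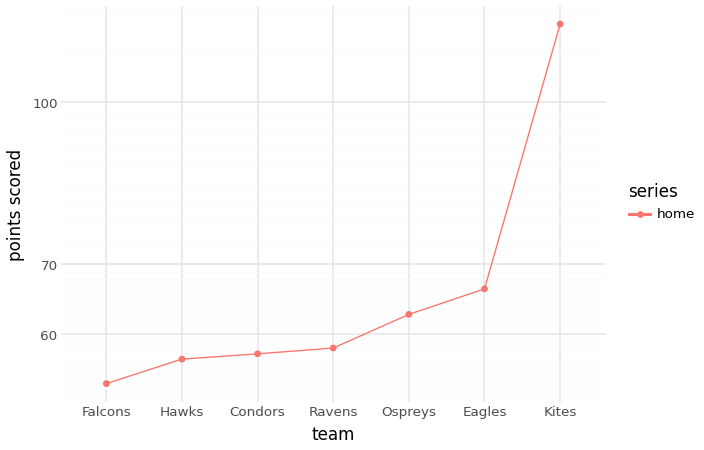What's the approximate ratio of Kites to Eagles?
Kites ≈ 120, Eagles ≈ 70; 120/70 ≈ 1.71.

≈ 1.71×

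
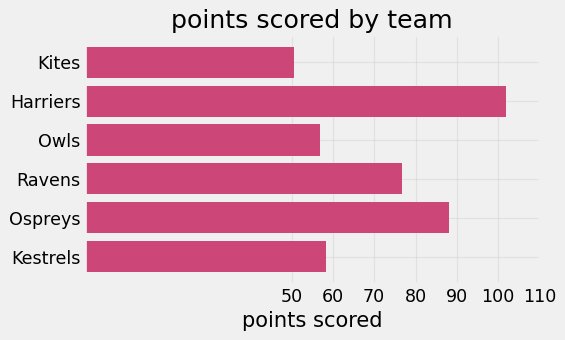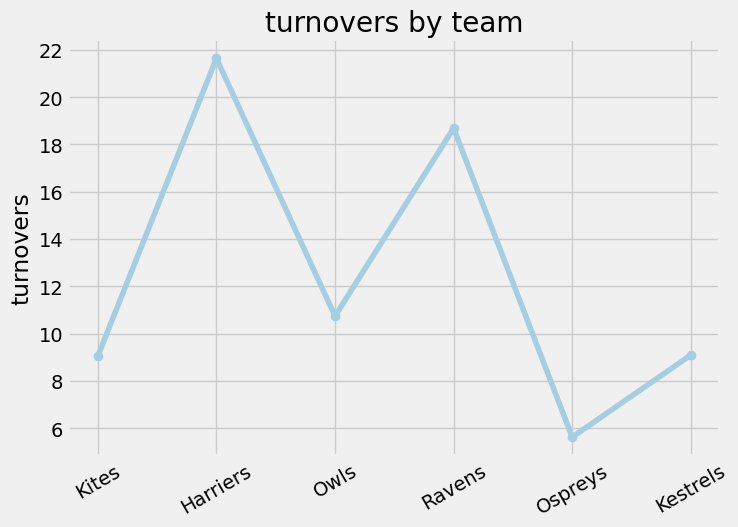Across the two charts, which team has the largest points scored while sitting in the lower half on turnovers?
Ospreys

Chart 2 median turnovers ≈ 10; below-median teams: Kites, Ospreys, Kestrels. Among those, Ospreys has the highest points scored (≈ 90).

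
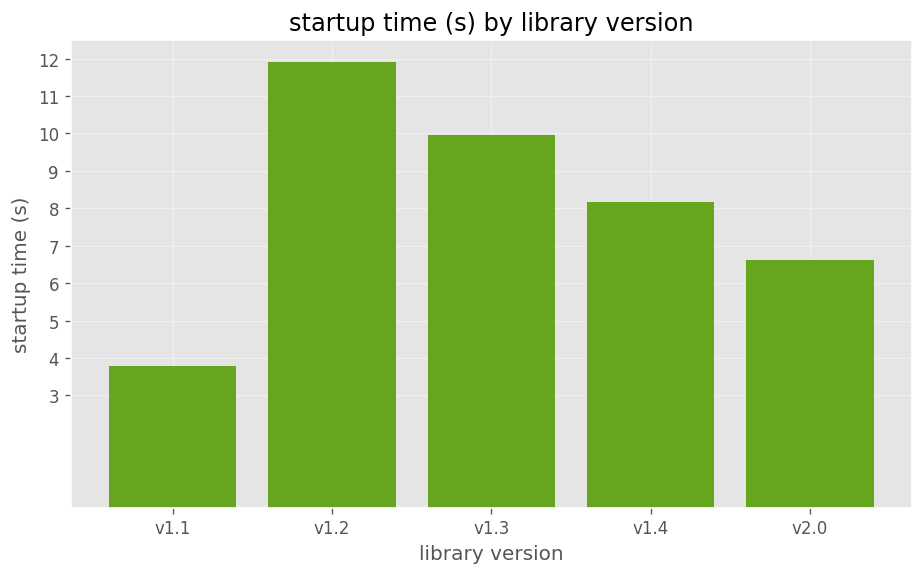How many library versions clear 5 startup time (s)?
4

Above 5: v1.2, v1.3, v1.4, v2.0.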